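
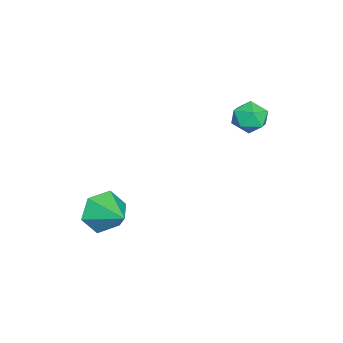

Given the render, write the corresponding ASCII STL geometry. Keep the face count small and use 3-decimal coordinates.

solid 
facet normal -0.650 0.445 0.616
outer loop
vertex -1.695 3.254 2.769
vertex -1.277 3.043 3.363
vertex -1.144 3.706 3.024
endloop
endfacet
facet normal -0.630 0.776 -0.015
outer loop
vertex -1.695 3.254 2.769
vertex -1.144 3.706 3.024
vertex -1.242 3.612 2.279
endloop
endfacet
facet normal -0.800 0.301 -0.520
outer loop
vertex -1.695 3.254 2.769
vertex -1.242 3.612 2.279
vertex -1.435 2.89 2.158
endloop
endfacet
facet normal -0.925 -0.324 -0.201
outer loop
vertex -1.695 3.254 2.769
vertex -1.435 2.89 2.158
vertex -1.457 2.538 2.828
endloop
endfacet
facet normal -0.832 -0.235 0.502
outer loop
vertex -1.695 3.254 2.769
vertex -1.457 2.538 2.828
vertex -1.277 3.043 3.363
endloop
endfacet
facet normal 0.040 0.991 -0.130
outer loop
vertex -1.242 3.612 2.279
vertex -1.144 3.706 3.024
vertex -0.543 3.622 2.572
endloop
endfacet
facet normal 0.007 0.454 0.891
outer loop
vertex -1.144 3.706 3.024
vertex -1.277 3.043 3.363
vertex -0.565 3.27 3.242
endloop
endfacet
facet normal -0.287 -0.647 0.707
outer loop
vertex -1.277 3.043 3.363
vertex -1.457 2.538 2.828
vertex -0.758 2.548 3.121
endloop
endfacet
facet normal -0.434 -0.792 -0.430
outer loop
vertex -1.457 2.538 2.828
vertex -1.435 2.89 2.158
vertex -0.856 2.454 2.376
endloop
endfacet
facet normal -0.231 0.221 -0.948
outer loop
vertex -1.435 2.89 2.158
vertex -1.242 3.612 2.279
vertex -0.723 3.117 2.037
endloop
endfacet
facet normal 0.925 0.324 0.201
outer loop
vertex -0.305 2.906 2.631
vertex -0.543 3.622 2.572
vertex -0.565 3.27 3.242
endloop
endfacet
facet normal 0.800 -0.301 0.520
outer loop
vertex -0.305 2.906 2.631
vertex -0.565 3.27 3.242
vertex -0.758 2.548 3.121
endloop
endfacet
facet normal 0.630 -0.776 0.015
outer loop
vertex -0.305 2.906 2.631
vertex -0.758 2.548 3.121
vertex -0.856 2.454 2.376
endloop
endfacet
facet normal 0.650 -0.445 -0.616
outer loop
vertex -0.305 2.906 2.631
vertex -0.856 2.454 2.376
vertex -0.723 3.117 2.037
endloop
endfacet
facet normal 0.832 0.235 -0.502
outer loop
vertex -0.305 2.906 2.631
vertex -0.723 3.117 2.037
vertex -0.543 3.622 2.572
endloop
endfacet
facet normal 0.434 0.792 0.430
outer loop
vertex -0.565 3.27 3.242
vertex -0.543 3.622 2.572
vertex -1.144 3.706 3.024
endloop
endfacet
facet normal 0.231 -0.221 0.948
outer loop
vertex -0.758 2.548 3.121
vertex -0.565 3.27 3.242
vertex -1.277 3.043 3.363
endloop
endfacet
facet normal -0.040 -0.991 0.130
outer loop
vertex -0.856 2.454 2.376
vertex -0.758 2.548 3.121
vertex -1.457 2.538 2.828
endloop
endfacet
facet normal -0.007 -0.454 -0.891
outer loop
vertex -0.723 3.117 2.037
vertex -0.856 2.454 2.376
vertex -1.435 2.89 2.158
endloop
endfacet
facet normal 0.287 0.647 -0.707
outer loop
vertex -0.543 3.622 2.572
vertex -0.723 3.117 2.037
vertex -1.242 3.612 2.279
endloop
endfacet
facet normal -0.617 -0.714 -0.329
outer loop
vertex 2.073 -1.706 -2.195
vertex 1.542 -1.607 -1.414
vertex 1.352 -1.087 -2.186
endloop
endfacet
facet normal 0.489 0.580 -0.652
outer loop
vertex 2.073 -1.706 -2.195
vertex 1.352 -1.087 -2.186
vertex 2.418 -0.593 -0.946
endloop
endfacet
facet normal -0.618 -0.714 -0.329
outer loop
vertex 1.352 -1.087 -2.186
vertex 1.542 -1.607 -1.414
vertex 0.821 -0.988 -1.404
endloop
endfacet
facet normal -0.169 0.957 -0.236
outer loop
vertex 1.352 -1.087 -2.186
vertex 0.821 -0.988 -1.404
vertex 2.418 -0.593 -0.946
endloop
endfacet
facet normal -0.618 -0.714 -0.330
outer loop
vertex 0.821 -0.988 -1.404
vertex 1.542 -1.607 -1.414
vertex 1.01 -1.508 -0.632
endloop
endfacet
facet normal -0.349 0.736 0.581
outer loop
vertex 0.821 -0.988 -1.404
vertex 1.01 -1.508 -0.632
vertex 2.418 -0.593 -0.946
endloop
endfacet
facet normal -0.618 -0.714 -0.330
outer loop
vertex 1.01 -1.508 -0.632
vertex 1.542 -1.607 -1.414
vertex 1.731 -2.127 -0.642
endloop
endfacet
facet normal 0.131 0.136 0.982
outer loop
vertex 1.01 -1.508 -0.632
vertex 1.731 -2.127 -0.642
vertex 2.418 -0.593 -0.946
endloop
endfacet
facet normal -0.618 -0.714 -0.330
outer loop
vertex 1.731 -2.127 -0.642
vertex 1.542 -1.607 -1.414
vertex 2.262 -2.226 -1.423
endloop
endfacet
facet normal 0.788 -0.241 0.566
outer loop
vertex 1.731 -2.127 -0.642
vertex 2.262 -2.226 -1.423
vertex 2.418 -0.593 -0.946
endloop
endfacet
facet normal -0.618 -0.714 -0.330
outer loop
vertex 2.262 -2.226 -1.423
vertex 1.542 -1.607 -1.414
vertex 2.073 -1.706 -2.195
endloop
endfacet
facet normal 0.968 -0.019 -0.250
outer loop
vertex 2.262 -2.226 -1.423
vertex 2.073 -1.706 -2.195
vertex 2.418 -0.593 -0.946
endloop
endfacet

endsolid


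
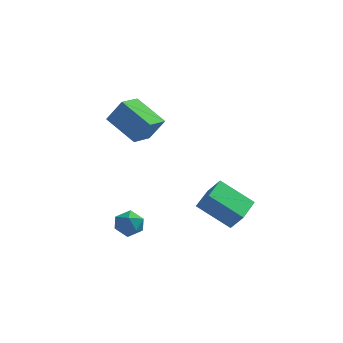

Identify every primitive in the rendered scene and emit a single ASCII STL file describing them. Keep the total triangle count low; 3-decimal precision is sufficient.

solid 
facet normal -0.806 0.124 0.578
outer loop
vertex 1.006 -0.564 0.398
vertex 1.347 0.802 0.581
vertex 0.433 -0.306 -0.456
endloop
endfacet
facet normal -0.240 -0.962 -0.129
outer loop
vertex 1.973 -0.542 -1.561
vertex 1.006 -0.564 0.398
vertex 0.433 -0.306 -0.456
endloop
endfacet
facet normal -0.806 0.124 0.578
outer loop
vertex 0.433 -0.306 -0.456
vertex 1.347 0.802 0.581
vertex 0.774 1.06 -0.273
endloop
endfacet
facet normal -0.541 0.243 -0.805
outer loop
vertex 0.774 1.06 -0.273
vertex 1.973 -0.542 -1.561
vertex 0.433 -0.306 -0.456
endloop
endfacet
facet normal 0.541 -0.243 0.805
outer loop
vertex 1.006 -0.564 0.398
vertex 2.887 0.566 -0.524
vertex 1.347 0.802 0.581
endloop
endfacet
facet normal -0.240 -0.962 -0.129
outer loop
vertex 2.546 -0.8 -0.707
vertex 1.006 -0.564 0.398
vertex 1.973 -0.542 -1.561
endloop
endfacet
facet normal 0.541 -0.243 0.805
outer loop
vertex 2.546 -0.8 -0.707
vertex 2.887 0.566 -0.524
vertex 1.006 -0.564 0.398
endloop
endfacet
facet normal 0.240 0.962 0.129
outer loop
vertex 1.347 0.802 0.581
vertex 2.887 0.566 -0.524
vertex 0.774 1.06 -0.273
endloop
endfacet
facet normal -0.541 0.243 -0.805
outer loop
vertex 2.314 0.824 -1.378
vertex 1.973 -0.542 -1.561
vertex 0.774 1.06 -0.273
endloop
endfacet
facet normal 0.240 0.962 0.129
outer loop
vertex 0.774 1.06 -0.273
vertex 2.887 0.566 -0.524
vertex 2.314 0.824 -1.378
endloop
endfacet
facet normal 0.806 -0.124 -0.578
outer loop
vertex 2.314 0.824 -1.378
vertex 2.546 -0.8 -0.707
vertex 1.973 -0.542 -1.561
endloop
endfacet
facet normal 0.806 -0.124 -0.578
outer loop
vertex 2.887 0.566 -0.524
vertex 2.546 -0.8 -0.707
vertex 2.314 0.824 -1.378
endloop
endfacet
facet normal -0.066 0.945 -0.321
outer loop
vertex -2.3 -1.376 -1.489
vertex -2.653 -1.187 -0.859
vertex -1.909 -1.147 -0.895
endloop
endfacet
facet normal 0.516 0.628 -0.582
outer loop
vertex -2.3 -1.376 -1.489
vertex -1.909 -1.147 -0.895
vertex -1.666 -1.724 -1.302
endloop
endfacet
facet normal 0.309 0.052 -0.950
outer loop
vertex -2.3 -1.376 -1.489
vertex -1.666 -1.724 -1.302
vertex -2.261 -2.121 -1.517
endloop
endfacet
facet normal -0.404 0.013 -0.915
outer loop
vertex -2.3 -1.376 -1.489
vertex -2.261 -2.121 -1.517
vertex -2.871 -1.789 -1.243
endloop
endfacet
facet normal -0.635 0.565 -0.526
outer loop
vertex -2.3 -1.376 -1.489
vertex -2.871 -1.789 -1.243
vertex -2.653 -1.187 -0.859
endloop
endfacet
facet normal 0.913 0.406 -0.031
outer loop
vertex -1.666 -1.724 -1.302
vertex -1.909 -1.147 -0.895
vertex -1.629 -1.751 -0.557
endloop
endfacet
facet normal -0.030 0.919 0.392
outer loop
vertex -1.909 -1.147 -0.895
vertex -2.653 -1.187 -0.859
vertex -2.239 -1.419 -0.283
endloop
endfacet
facet normal -0.950 0.307 0.058
outer loop
vertex -2.653 -1.187 -0.859
vertex -2.871 -1.789 -1.243
vertex -2.834 -1.816 -0.498
endloop
endfacet
facet normal -0.575 -0.586 -0.571
outer loop
vertex -2.871 -1.789 -1.243
vertex -2.261 -2.121 -1.517
vertex -2.591 -2.393 -0.905
endloop
endfacet
facet normal 0.577 -0.525 -0.626
outer loop
vertex -2.261 -2.121 -1.517
vertex -1.666 -1.724 -1.302
vertex -1.847 -2.353 -0.941
endloop
endfacet
facet normal 0.404 -0.013 0.915
outer loop
vertex -2.2 -2.164 -0.311
vertex -1.629 -1.751 -0.557
vertex -2.239 -1.419 -0.283
endloop
endfacet
facet normal -0.309 -0.052 0.950
outer loop
vertex -2.2 -2.164 -0.311
vertex -2.239 -1.419 -0.283
vertex -2.834 -1.816 -0.498
endloop
endfacet
facet normal -0.516 -0.628 0.582
outer loop
vertex -2.2 -2.164 -0.311
vertex -2.834 -1.816 -0.498
vertex -2.591 -2.393 -0.905
endloop
endfacet
facet normal 0.066 -0.945 0.321
outer loop
vertex -2.2 -2.164 -0.311
vertex -2.591 -2.393 -0.905
vertex -1.847 -2.353 -0.941
endloop
endfacet
facet normal 0.635 -0.565 0.526
outer loop
vertex -2.2 -2.164 -0.311
vertex -1.847 -2.353 -0.941
vertex -1.629 -1.751 -0.557
endloop
endfacet
facet normal 0.575 0.586 0.571
outer loop
vertex -2.239 -1.419 -0.283
vertex -1.629 -1.751 -0.557
vertex -1.909 -1.147 -0.895
endloop
endfacet
facet normal -0.577 0.525 0.626
outer loop
vertex -2.834 -1.816 -0.498
vertex -2.239 -1.419 -0.283
vertex -2.653 -1.187 -0.859
endloop
endfacet
facet normal -0.913 -0.406 0.031
outer loop
vertex -2.591 -2.393 -0.905
vertex -2.834 -1.816 -0.498
vertex -2.871 -1.789 -1.243
endloop
endfacet
facet normal 0.030 -0.919 -0.392
outer loop
vertex -1.847 -2.353 -0.941
vertex -2.591 -2.393 -0.905
vertex -2.261 -2.121 -1.517
endloop
endfacet
facet normal 0.950 -0.307 -0.058
outer loop
vertex -1.629 -1.751 -0.557
vertex -1.847 -2.353 -0.941
vertex -1.666 -1.724 -1.302
endloop
endfacet
facet normal -0.743 0.474 0.472
outer loop
vertex -3.472 3.823 3.592
vertex -2.954 4.941 3.285
vertex -4.198 3.84 2.431
endloop
endfacet
facet normal -0.408 -0.880 0.242
outer loop
vertex -2.786 2.939 1.535
vertex -3.472 3.823 3.592
vertex -4.198 3.84 2.431
endloop
endfacet
facet normal -0.743 0.474 0.471
outer loop
vertex -4.198 3.84 2.431
vertex -2.954 4.941 3.285
vertex -3.68 4.958 2.123
endloop
endfacet
facet normal -0.530 0.012 -0.848
outer loop
vertex -3.68 4.958 2.123
vertex -2.786 2.939 1.535
vertex -4.198 3.84 2.431
endloop
endfacet
facet normal 0.530 -0.013 0.848
outer loop
vertex -3.472 3.823 3.592
vertex -1.542 4.04 2.389
vertex -2.954 4.941 3.285
endloop
endfacet
facet normal -0.408 -0.880 0.242
outer loop
vertex -2.06 2.922 2.697
vertex -3.472 3.823 3.592
vertex -2.786 2.939 1.535
endloop
endfacet
facet normal 0.530 -0.012 0.848
outer loop
vertex -2.06 2.922 2.697
vertex -1.542 4.04 2.389
vertex -3.472 3.823 3.592
endloop
endfacet
facet normal 0.408 0.880 -0.242
outer loop
vertex -2.954 4.941 3.285
vertex -1.542 4.04 2.389
vertex -3.68 4.958 2.123
endloop
endfacet
facet normal -0.530 0.012 -0.848
outer loop
vertex -2.268 4.057 1.228
vertex -2.786 2.939 1.535
vertex -3.68 4.958 2.123
endloop
endfacet
facet normal 0.408 0.880 -0.242
outer loop
vertex -3.68 4.958 2.123
vertex -1.542 4.04 2.389
vertex -2.268 4.057 1.228
endloop
endfacet
facet normal 0.744 -0.474 -0.472
outer loop
vertex -2.268 4.057 1.228
vertex -2.06 2.922 2.697
vertex -2.786 2.939 1.535
endloop
endfacet
facet normal 0.743 -0.474 -0.472
outer loop
vertex -1.542 4.04 2.389
vertex -2.06 2.922 2.697
vertex -2.268 4.057 1.228
endloop
endfacet

endsolid


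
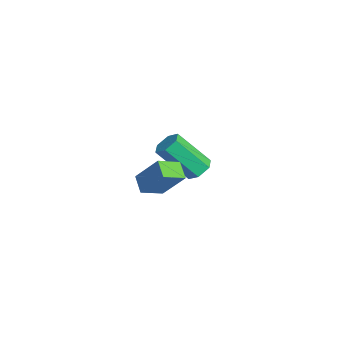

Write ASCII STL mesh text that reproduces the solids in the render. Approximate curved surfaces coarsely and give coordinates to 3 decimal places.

solid 
facet normal 0.233 0.623 -0.747
outer loop
vertex -0.692 -1.373 -2.471
vertex -1.301 -1.146 -2.472
vertex -0.85 -0.865 -2.097
endloop
endfacet
facet normal 0.941 0.047 0.334
outer loop
vertex -0.692 -1.373 -2.471
vertex -0.85 -0.865 -2.097
vertex -1.17 -2.642 -0.947
endloop
endfacet
facet normal 0.941 0.047 0.334
outer loop
vertex -1.17 -2.642 -0.947
vertex -0.85 -0.865 -2.097
vertex -1.328 -2.134 -0.573
endloop
endfacet
facet normal -0.234 -0.623 0.747
outer loop
vertex -1.17 -2.642 -0.947
vertex -1.328 -2.134 -0.573
vertex -1.779 -2.414 -0.948
endloop
endfacet
facet normal 0.234 0.622 -0.747
outer loop
vertex -0.85 -0.865 -2.097
vertex -1.301 -1.146 -2.472
vertex -1.459 -0.638 -2.099
endloop
endfacet
facet normal 0.259 0.701 0.665
outer loop
vertex -0.85 -0.865 -2.097
vertex -1.459 -0.638 -2.099
vertex -1.328 -2.134 -0.573
endloop
endfacet
facet normal 0.261 0.700 0.664
outer loop
vertex -1.328 -2.134 -0.573
vertex -1.459 -0.638 -2.099
vertex -1.937 -1.906 -0.574
endloop
endfacet
facet normal -0.234 -0.623 0.747
outer loop
vertex -1.328 -2.134 -0.573
vertex -1.937 -1.906 -0.574
vertex -1.779 -2.414 -0.948
endloop
endfacet
facet normal 0.234 0.622 -0.748
outer loop
vertex -1.459 -0.638 -2.099
vertex -1.301 -1.146 -2.472
vertex -1.91 -0.918 -2.473
endloop
endfacet
facet normal -0.680 0.654 0.331
outer loop
vertex -1.459 -0.638 -2.099
vertex -1.91 -0.918 -2.473
vertex -1.937 -1.906 -0.574
endloop
endfacet
facet normal -0.681 0.653 0.330
outer loop
vertex -1.937 -1.906 -0.574
vertex -1.91 -0.918 -2.473
vertex -2.388 -2.187 -0.949
endloop
endfacet
facet normal -0.233 -0.623 0.747
outer loop
vertex -1.937 -1.906 -0.574
vertex -2.388 -2.187 -0.949
vertex -1.779 -2.414 -0.948
endloop
endfacet
facet normal 0.234 0.623 -0.747
outer loop
vertex -1.91 -0.918 -2.473
vertex -1.301 -1.146 -2.472
vertex -1.752 -1.426 -2.847
endloop
endfacet
facet normal -0.941 -0.047 -0.334
outer loop
vertex -1.91 -0.918 -2.473
vertex -1.752 -1.426 -2.847
vertex -2.388 -2.187 -0.949
endloop
endfacet
facet normal -0.941 -0.047 -0.334
outer loop
vertex -2.388 -2.187 -0.949
vertex -1.752 -1.426 -2.847
vertex -2.23 -2.695 -1.323
endloop
endfacet
facet normal -0.233 -0.623 0.747
outer loop
vertex -2.388 -2.187 -0.949
vertex -2.23 -2.695 -1.323
vertex -1.779 -2.414 -0.948
endloop
endfacet
facet normal 0.234 0.623 -0.747
outer loop
vertex -1.752 -1.426 -2.847
vertex -1.301 -1.146 -2.472
vertex -1.143 -1.654 -2.846
endloop
endfacet
facet normal -0.261 -0.700 -0.665
outer loop
vertex -1.752 -1.426 -2.847
vertex -1.143 -1.654 -2.846
vertex -2.23 -2.695 -1.323
endloop
endfacet
facet normal -0.259 -0.701 -0.664
outer loop
vertex -2.23 -2.695 -1.323
vertex -1.143 -1.654 -2.846
vertex -1.621 -2.922 -1.321
endloop
endfacet
facet normal -0.234 -0.622 0.747
outer loop
vertex -2.23 -2.695 -1.323
vertex -1.621 -2.922 -1.321
vertex -1.779 -2.414 -0.948
endloop
endfacet
facet normal 0.233 0.623 -0.747
outer loop
vertex -1.143 -1.654 -2.846
vertex -1.301 -1.146 -2.472
vertex -0.692 -1.373 -2.471
endloop
endfacet
facet normal 0.681 -0.653 -0.330
outer loop
vertex -1.143 -1.654 -2.846
vertex -0.692 -1.373 -2.471
vertex -1.621 -2.922 -1.321
endloop
endfacet
facet normal 0.680 -0.654 -0.331
outer loop
vertex -1.621 -2.922 -1.321
vertex -0.692 -1.373 -2.471
vertex -1.17 -2.642 -0.947
endloop
endfacet
facet normal -0.234 -0.622 0.748
outer loop
vertex -1.621 -2.922 -1.321
vertex -1.17 -2.642 -0.947
vertex -1.779 -2.414 -0.948
endloop
endfacet
facet normal -0.439 -0.456 -0.774
outer loop
vertex 2.776 -4.826 0.481
vertex 2.518 -3.901 0.082
vertex 3.502 -4.806 0.058
endloop
endfacet
facet normal 0.248 -0.890 0.384
outer loop
vertex 4.182 -4.099 1.258
vertex 2.776 -4.826 0.481
vertex 3.502 -4.806 0.058
endloop
endfacet
facet normal -0.439 -0.457 -0.774
outer loop
vertex 3.502 -4.806 0.058
vertex 2.518 -3.901 0.082
vertex 3.243 -3.881 -0.341
endloop
endfacet
facet normal 0.864 0.024 -0.504
outer loop
vertex 3.243 -3.881 -0.341
vertex 4.182 -4.099 1.258
vertex 3.502 -4.806 0.058
endloop
endfacet
facet normal -0.864 -0.024 0.503
outer loop
vertex 2.776 -4.826 0.481
vertex 3.198 -3.194 1.282
vertex 2.518 -3.901 0.082
endloop
endfacet
facet normal 0.248 -0.890 0.383
outer loop
vertex 3.457 -4.119 1.681
vertex 2.776 -4.826 0.481
vertex 4.182 -4.099 1.258
endloop
endfacet
facet normal -0.863 -0.024 0.504
outer loop
vertex 3.457 -4.119 1.681
vertex 3.198 -3.194 1.282
vertex 2.776 -4.826 0.481
endloop
endfacet
facet normal -0.248 0.890 -0.383
outer loop
vertex 2.518 -3.901 0.082
vertex 3.198 -3.194 1.282
vertex 3.243 -3.881 -0.341
endloop
endfacet
facet normal 0.863 0.023 -0.504
outer loop
vertex 3.924 -3.174 0.859
vertex 4.182 -4.099 1.258
vertex 3.243 -3.881 -0.341
endloop
endfacet
facet normal -0.248 0.890 -0.383
outer loop
vertex 3.243 -3.881 -0.341
vertex 3.198 -3.194 1.282
vertex 3.924 -3.174 0.859
endloop
endfacet
facet normal 0.439 0.456 0.774
outer loop
vertex 3.924 -3.174 0.859
vertex 3.457 -4.119 1.681
vertex 4.182 -4.099 1.258
endloop
endfacet
facet normal 0.438 0.457 0.774
outer loop
vertex 3.198 -3.194 1.282
vertex 3.457 -4.119 1.681
vertex 3.924 -3.174 0.859
endloop
endfacet

endsolid


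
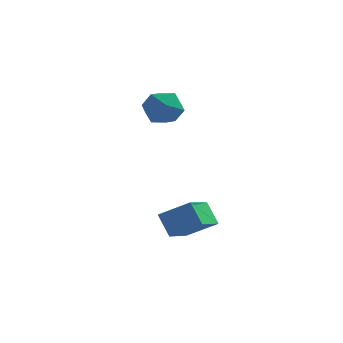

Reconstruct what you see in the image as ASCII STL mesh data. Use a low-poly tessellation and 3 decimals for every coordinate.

solid 
facet normal -0.755 0.252 0.605
outer loop
vertex -3.332 4.073 3.819
vertex -2.847 3.698 4.581
vertex -2.726 4.638 4.34
endloop
endfacet
facet normal -0.706 0.706 0.056
outer loop
vertex -3.332 4.073 3.819
vertex -2.726 4.638 4.34
vertex -2.738 4.703 3.364
endloop
endfacet
facet normal -0.769 0.329 -0.548
outer loop
vertex -3.332 4.073 3.819
vertex -2.738 4.703 3.364
vertex -2.866 3.804 3.003
endloop
endfacet
facet normal -0.857 -0.357 -0.372
outer loop
vertex -3.332 4.073 3.819
vertex -2.866 3.804 3.003
vertex -2.933 3.183 3.755
endloop
endfacet
facet normal -0.848 -0.405 0.341
outer loop
vertex -3.332 4.073 3.819
vertex -2.933 3.183 3.755
vertex -2.847 3.698 4.581
endloop
endfacet
facet normal -0.054 0.996 0.067
outer loop
vertex -2.738 4.703 3.364
vertex -2.726 4.638 4.34
vertex -1.887 4.717 3.845
endloop
endfacet
facet normal -0.134 0.262 0.956
outer loop
vertex -2.726 4.638 4.34
vertex -2.847 3.698 4.581
vertex -1.954 4.096 4.597
endloop
endfacet
facet normal -0.285 -0.800 0.528
outer loop
vertex -2.847 3.698 4.581
vertex -2.933 3.183 3.755
vertex -2.082 3.197 4.236
endloop
endfacet
facet normal -0.300 -0.722 -0.623
outer loop
vertex -2.933 3.183 3.755
vertex -2.866 3.804 3.003
vertex -2.094 3.262 3.26
endloop
endfacet
facet normal -0.156 0.387 -0.909
outer loop
vertex -2.866 3.804 3.003
vertex -2.738 4.703 3.364
vertex -1.973 4.202 3.019
endloop
endfacet
facet normal 0.857 0.357 0.372
outer loop
vertex -1.488 3.827 3.781
vertex -1.887 4.717 3.845
vertex -1.954 4.096 4.597
endloop
endfacet
facet normal 0.769 -0.329 0.548
outer loop
vertex -1.488 3.827 3.781
vertex -1.954 4.096 4.597
vertex -2.082 3.197 4.236
endloop
endfacet
facet normal 0.706 -0.706 -0.056
outer loop
vertex -1.488 3.827 3.781
vertex -2.082 3.197 4.236
vertex -2.094 3.262 3.26
endloop
endfacet
facet normal 0.755 -0.252 -0.605
outer loop
vertex -1.488 3.827 3.781
vertex -2.094 3.262 3.26
vertex -1.973 4.202 3.019
endloop
endfacet
facet normal 0.848 0.405 -0.341
outer loop
vertex -1.488 3.827 3.781
vertex -1.973 4.202 3.019
vertex -1.887 4.717 3.845
endloop
endfacet
facet normal 0.300 0.722 0.623
outer loop
vertex -1.954 4.096 4.597
vertex -1.887 4.717 3.845
vertex -2.726 4.638 4.34
endloop
endfacet
facet normal 0.156 -0.387 0.909
outer loop
vertex -2.082 3.197 4.236
vertex -1.954 4.096 4.597
vertex -2.847 3.698 4.581
endloop
endfacet
facet normal 0.054 -0.996 -0.067
outer loop
vertex -2.094 3.262 3.26
vertex -2.082 3.197 4.236
vertex -2.933 3.183 3.755
endloop
endfacet
facet normal 0.134 -0.262 -0.956
outer loop
vertex -1.973 4.202 3.019
vertex -2.094 3.262 3.26
vertex -2.866 3.804 3.003
endloop
endfacet
facet normal 0.285 0.800 -0.528
outer loop
vertex -1.887 4.717 3.845
vertex -1.973 4.202 3.019
vertex -2.738 4.703 3.364
endloop
endfacet
facet normal -0.854 -0.069 -0.515
outer loop
vertex -1.562 0.093 -0.47
vertex -1.306 1.682 -1.106
vertex -0.979 -0.363 -1.376
endloop
endfacet
facet normal -0.148 -0.918 0.367
outer loop
vertex 0.286 -0.262 -0.614
vertex -1.562 0.093 -0.47
vertex -0.979 -0.363 -1.376
endloop
endfacet
facet normal -0.854 -0.069 -0.515
outer loop
vertex -0.979 -0.363 -1.376
vertex -1.306 1.682 -1.106
vertex -0.723 1.225 -2.012
endloop
endfacet
facet normal 0.498 -0.390 -0.775
outer loop
vertex -0.723 1.225 -2.012
vertex 0.286 -0.262 -0.614
vertex -0.979 -0.363 -1.376
endloop
endfacet
facet normal -0.498 0.390 0.775
outer loop
vertex -1.562 0.093 -0.47
vertex -0.041 1.783 -0.344
vertex -1.306 1.682 -1.106
endloop
endfacet
facet normal -0.148 -0.918 0.368
outer loop
vertex -0.297 0.195 0.292
vertex -1.562 0.093 -0.47
vertex 0.286 -0.262 -0.614
endloop
endfacet
facet normal -0.498 0.390 0.774
outer loop
vertex -0.297 0.195 0.292
vertex -0.041 1.783 -0.344
vertex -1.562 0.093 -0.47
endloop
endfacet
facet normal 0.148 0.918 -0.368
outer loop
vertex -1.306 1.682 -1.106
vertex -0.041 1.783 -0.344
vertex -0.723 1.225 -2.012
endloop
endfacet
facet normal 0.498 -0.390 -0.774
outer loop
vertex 0.542 1.327 -1.25
vertex 0.286 -0.262 -0.614
vertex -0.723 1.225 -2.012
endloop
endfacet
facet normal 0.147 0.918 -0.367
outer loop
vertex -0.723 1.225 -2.012
vertex -0.041 1.783 -0.344
vertex 0.542 1.327 -1.25
endloop
endfacet
facet normal 0.854 0.069 0.515
outer loop
vertex 0.542 1.327 -1.25
vertex -0.297 0.195 0.292
vertex 0.286 -0.262 -0.614
endloop
endfacet
facet normal 0.854 0.069 0.515
outer loop
vertex -0.041 1.783 -0.344
vertex -0.297 0.195 0.292
vertex 0.542 1.327 -1.25
endloop
endfacet

endsolid


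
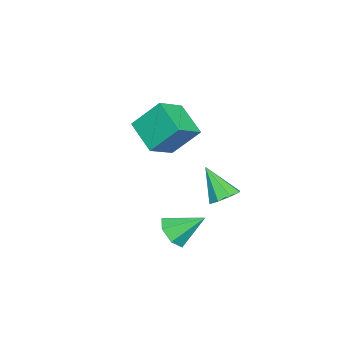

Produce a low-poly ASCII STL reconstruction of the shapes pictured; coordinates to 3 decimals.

solid 
facet normal 0.238 0.555 -0.797
outer loop
vertex -0.311 1.74 -1.345
vertex -0.803 1.321 -1.783
vertex -0.863 1.968 -1.351
endloop
endfacet
facet normal 0.191 0.486 0.853
outer loop
vertex -0.311 1.74 -1.345
vertex -0.863 1.968 -1.351
vertex -1.237 0.299 -0.317
endloop
endfacet
facet normal 0.235 0.555 -0.798
outer loop
vertex -0.863 1.968 -1.351
vertex -0.803 1.321 -1.783
vertex -1.38 1.816 -1.609
endloop
endfacet
facet normal -0.498 0.535 0.683
outer loop
vertex -0.863 1.968 -1.351
vertex -1.38 1.816 -1.609
vertex -1.237 0.299 -0.317
endloop
endfacet
facet normal 0.237 0.556 -0.796
outer loop
vertex -1.38 1.816 -1.609
vertex -0.803 1.321 -1.783
vertex -1.558 1.375 -1.97
endloop
endfacet
facet normal -0.947 0.151 0.282
outer loop
vertex -1.38 1.816 -1.609
vertex -1.558 1.375 -1.97
vertex -1.237 0.299 -0.317
endloop
endfacet
facet normal 0.237 0.556 -0.797
outer loop
vertex -1.558 1.375 -1.97
vertex -0.803 1.321 -1.783
vertex -1.294 0.903 -2.221
endloop
endfacet
facet normal -0.892 -0.439 -0.113
outer loop
vertex -1.558 1.375 -1.97
vertex -1.294 0.903 -2.221
vertex -1.237 0.299 -0.317
endloop
endfacet
facet normal 0.237 0.556 -0.797
outer loop
vertex -1.294 0.903 -2.221
vertex -0.803 1.321 -1.783
vertex -0.742 0.675 -2.216
endloop
endfacet
facet normal -0.365 -0.890 -0.272
outer loop
vertex -1.294 0.903 -2.221
vertex -0.742 0.675 -2.216
vertex -1.237 0.299 -0.317
endloop
endfacet
facet normal 0.237 0.556 -0.797
outer loop
vertex -0.742 0.675 -2.216
vertex -0.803 1.321 -1.783
vertex -0.225 0.826 -1.957
endloop
endfacet
facet normal 0.325 -0.940 -0.101
outer loop
vertex -0.742 0.675 -2.216
vertex -0.225 0.826 -1.957
vertex -1.237 0.299 -0.317
endloop
endfacet
facet normal 0.235 0.555 -0.798
outer loop
vertex -0.225 0.826 -1.957
vertex -0.803 1.321 -1.783
vertex -0.047 1.268 -1.597
endloop
endfacet
facet normal 0.775 -0.556 0.300
outer loop
vertex -0.225 0.826 -1.957
vertex -0.047 1.268 -1.597
vertex -1.237 0.299 -0.317
endloop
endfacet
facet normal 0.235 0.557 -0.797
outer loop
vertex -0.047 1.268 -1.597
vertex -0.803 1.321 -1.783
vertex -0.311 1.74 -1.345
endloop
endfacet
facet normal 0.720 0.032 0.694
outer loop
vertex -0.047 1.268 -1.597
vertex -0.311 1.74 -1.345
vertex -1.237 0.299 -0.317
endloop
endfacet
facet normal -0.815 0.354 -0.458
outer loop
vertex 0.066 -0.334 4.022
vertex 1.058 0.84 3.165
vertex 0.303 -1.501 2.699
endloop
endfacet
facet normal -0.564 -0.667 0.487
outer loop
vertex 1.542 -2.04 3.395
vertex 0.066 -0.334 4.022
vertex 0.303 -1.501 2.699
endloop
endfacet
facet normal -0.815 0.354 -0.458
outer loop
vertex 0.303 -1.501 2.699
vertex 1.058 0.84 3.165
vertex 1.295 -0.327 1.841
endloop
endfacet
facet normal 0.133 -0.655 -0.744
outer loop
vertex 1.295 -0.327 1.841
vertex 1.542 -2.04 3.395
vertex 0.303 -1.501 2.699
endloop
endfacet
facet normal -0.133 0.655 0.744
outer loop
vertex 0.066 -0.334 4.022
vertex 2.297 0.301 3.861
vertex 1.058 0.84 3.165
endloop
endfacet
facet normal -0.564 -0.667 0.487
outer loop
vertex 1.305 -0.873 4.719
vertex 0.066 -0.334 4.022
vertex 1.542 -2.04 3.395
endloop
endfacet
facet normal -0.133 0.656 0.743
outer loop
vertex 1.305 -0.873 4.719
vertex 2.297 0.301 3.861
vertex 0.066 -0.334 4.022
endloop
endfacet
facet normal 0.564 0.667 -0.487
outer loop
vertex 1.058 0.84 3.165
vertex 2.297 0.301 3.861
vertex 1.295 -0.327 1.841
endloop
endfacet
facet normal 0.133 -0.655 -0.744
outer loop
vertex 2.534 -0.866 2.538
vertex 1.542 -2.04 3.395
vertex 1.295 -0.327 1.841
endloop
endfacet
facet normal 0.564 0.667 -0.487
outer loop
vertex 1.295 -0.327 1.841
vertex 2.297 0.301 3.861
vertex 2.534 -0.866 2.538
endloop
endfacet
facet normal 0.815 -0.354 0.458
outer loop
vertex 2.534 -0.866 2.538
vertex 1.305 -0.873 4.719
vertex 1.542 -2.04 3.395
endloop
endfacet
facet normal 0.815 -0.354 0.458
outer loop
vertex 2.297 0.301 3.861
vertex 1.305 -0.873 4.719
vertex 2.534 -0.866 2.538
endloop
endfacet
facet normal 0.144 -0.783 -0.605
outer loop
vertex 4.884 0.866 -1.159
vertex 4.046 0.679 -1.116
vertex 4.455 1.187 -1.677
endloop
endfacet
facet normal 0.663 0.743 -0.088
outer loop
vertex 4.884 0.866 -1.159
vertex 4.455 1.187 -1.677
vertex 3.814 1.941 -0.144
endloop
endfacet
facet normal 0.144 -0.784 -0.604
outer loop
vertex 4.455 1.187 -1.677
vertex 4.046 0.679 -1.116
vertex 3.717 1.126 -1.774
endloop
endfacet
facet normal -0.015 0.895 -0.446
outer loop
vertex 4.455 1.187 -1.677
vertex 3.717 1.126 -1.774
vertex 3.814 1.941 -0.144
endloop
endfacet
facet normal 0.144 -0.784 -0.604
outer loop
vertex 3.717 1.126 -1.774
vertex 4.046 0.679 -1.116
vertex 3.227 0.728 -1.375
endloop
endfacet
facet normal -0.730 0.628 -0.270
outer loop
vertex 3.717 1.126 -1.774
vertex 3.227 0.728 -1.375
vertex 3.814 1.941 -0.144
endloop
endfacet
facet normal 0.144 -0.784 -0.604
outer loop
vertex 3.227 0.728 -1.375
vertex 4.046 0.679 -1.116
vertex 3.354 0.294 -0.782
endloop
endfacet
facet normal -0.941 0.144 0.307
outer loop
vertex 3.227 0.728 -1.375
vertex 3.354 0.294 -0.782
vertex 3.814 1.941 -0.144
endloop
endfacet
facet normal 0.145 -0.784 -0.604
outer loop
vertex 3.354 0.294 -0.782
vertex 4.046 0.679 -1.116
vertex 4.002 0.15 -0.44
endloop
endfacet
facet normal -0.491 -0.192 0.850
outer loop
vertex 3.354 0.294 -0.782
vertex 4.002 0.15 -0.44
vertex 3.814 1.941 -0.144
endloop
endfacet
facet normal 0.143 -0.784 -0.604
outer loop
vertex 4.002 0.15 -0.44
vertex 4.046 0.679 -1.116
vertex 4.683 0.404 -0.608
endloop
endfacet
facet normal 0.282 -0.128 0.951
outer loop
vertex 4.002 0.15 -0.44
vertex 4.683 0.404 -0.608
vertex 3.814 1.941 -0.144
endloop
endfacet
facet normal 0.144 -0.784 -0.604
outer loop
vertex 4.683 0.404 -0.608
vertex 4.046 0.679 -1.116
vertex 4.884 0.866 -1.159
endloop
endfacet
facet normal 0.796 0.289 0.533
outer loop
vertex 4.683 0.404 -0.608
vertex 4.884 0.866 -1.159
vertex 3.814 1.941 -0.144
endloop
endfacet

endsolid


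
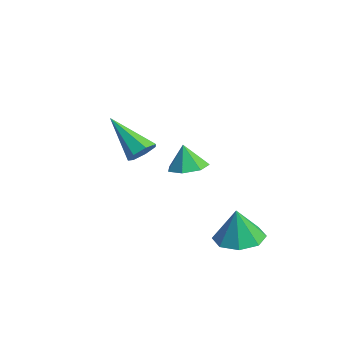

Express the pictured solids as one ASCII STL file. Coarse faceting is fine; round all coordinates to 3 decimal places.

solid 
facet normal 0.128 0.137 -0.982
outer loop
vertex -2.022 -0.81 0.316
vertex -2.733 -0.327 0.291
vertex -1.922 -0.079 0.431
endloop
endfacet
facet normal 0.756 -0.201 0.623
outer loop
vertex -2.022 -0.81 0.316
vertex -1.922 -0.079 0.431
vertex -2.887 -0.493 1.469
endloop
endfacet
facet normal 0.127 0.138 -0.982
outer loop
vertex -1.922 -0.079 0.431
vertex -2.733 -0.327 0.291
vertex -2.433 0.464 0.441
endloop
endfacet
facet normal 0.533 0.489 0.691
outer loop
vertex -1.922 -0.079 0.431
vertex -2.433 0.464 0.441
vertex -2.887 -0.493 1.469
endloop
endfacet
facet normal 0.128 0.138 -0.982
outer loop
vertex -2.433 0.464 0.441
vertex -2.733 -0.327 0.291
vertex -3.17 0.412 0.338
endloop
endfacet
facet normal -0.143 0.755 0.640
outer loop
vertex -2.433 0.464 0.441
vertex -3.17 0.412 0.338
vertex -2.887 -0.493 1.469
endloop
endfacet
facet normal 0.128 0.138 -0.982
outer loop
vertex -3.17 0.412 0.338
vertex -2.733 -0.327 0.291
vertex -3.578 -0.197 0.199
endloop
endfacet
facet normal -0.765 0.396 0.508
outer loop
vertex -3.17 0.412 0.338
vertex -3.578 -0.197 0.199
vertex -2.887 -0.493 1.469
endloop
endfacet
facet normal 0.128 0.139 -0.982
outer loop
vertex -3.578 -0.197 0.199
vertex -2.733 -0.327 0.291
vertex -3.35 -0.904 0.129
endloop
endfacet
facet normal -0.862 -0.317 0.395
outer loop
vertex -3.578 -0.197 0.199
vertex -3.35 -0.904 0.129
vertex -2.887 -0.493 1.469
endloop
endfacet
facet normal 0.128 0.138 -0.982
outer loop
vertex -3.35 -0.904 0.129
vertex -2.733 -0.327 0.291
vertex -2.658 -1.177 0.181
endloop
endfacet
facet normal -0.364 -0.848 0.386
outer loop
vertex -3.35 -0.904 0.129
vertex -2.658 -1.177 0.181
vertex -2.887 -0.493 1.469
endloop
endfacet
facet normal 0.129 0.138 -0.982
outer loop
vertex -2.658 -1.177 0.181
vertex -2.733 -0.327 0.291
vertex -2.022 -0.81 0.316
endloop
endfacet
facet normal 0.357 -0.797 0.487
outer loop
vertex -2.658 -1.177 0.181
vertex -2.022 -0.81 0.316
vertex -2.887 -0.493 1.469
endloop
endfacet
facet normal -0.117 0.132 -0.984
outer loop
vertex 2.693 -0.141 -1.704
vertex 1.739 0.212 -1.543
vertex 2.674 0.64 -1.597
endloop
endfacet
facet normal 0.908 -0.035 0.418
outer loop
vertex 2.693 -0.141 -1.704
vertex 2.674 0.64 -1.597
vertex 1.921 0.008 -0.017
endloop
endfacet
facet normal -0.117 0.132 -0.984
outer loop
vertex 2.674 0.64 -1.597
vertex 1.739 0.212 -1.543
vertex 2.107 1.17 -1.458
endloop
endfacet
facet normal 0.645 0.552 0.528
outer loop
vertex 2.674 0.64 -1.597
vertex 2.107 1.17 -1.458
vertex 1.921 0.008 -0.017
endloop
endfacet
facet normal -0.117 0.132 -0.984
outer loop
vertex 2.107 1.17 -1.458
vertex 1.739 0.212 -1.543
vertex 1.325 1.139 -1.369
endloop
endfacet
facet normal 0.041 0.775 0.630
outer loop
vertex 2.107 1.17 -1.458
vertex 1.325 1.139 -1.369
vertex 1.921 0.008 -0.017
endloop
endfacet
facet normal -0.117 0.132 -0.984
outer loop
vertex 1.325 1.139 -1.369
vertex 1.739 0.212 -1.543
vertex 0.785 0.565 -1.382
endloop
endfacet
facet normal -0.552 0.504 0.665
outer loop
vertex 1.325 1.139 -1.369
vertex 0.785 0.565 -1.382
vertex 1.921 0.008 -0.017
endloop
endfacet
facet normal -0.117 0.132 -0.984
outer loop
vertex 0.785 0.565 -1.382
vertex 1.739 0.212 -1.543
vertex 0.804 -0.216 -1.489
endloop
endfacet
facet normal -0.785 -0.103 0.611
outer loop
vertex 0.785 0.565 -1.382
vertex 0.804 -0.216 -1.489
vertex 1.921 0.008 -0.017
endloop
endfacet
facet normal -0.117 0.131 -0.984
outer loop
vertex 0.804 -0.216 -1.489
vertex 1.739 0.212 -1.543
vertex 1.371 -0.746 -1.627
endloop
endfacet
facet normal -0.523 -0.690 0.501
outer loop
vertex 0.804 -0.216 -1.489
vertex 1.371 -0.746 -1.627
vertex 1.921 0.008 -0.017
endloop
endfacet
facet normal -0.117 0.131 -0.984
outer loop
vertex 1.371 -0.746 -1.627
vertex 1.739 0.212 -1.543
vertex 2.153 -0.715 -1.716
endloop
endfacet
facet normal 0.082 -0.913 0.400
outer loop
vertex 1.371 -0.746 -1.627
vertex 2.153 -0.715 -1.716
vertex 1.921 0.008 -0.017
endloop
endfacet
facet normal -0.118 0.131 -0.984
outer loop
vertex 2.153 -0.715 -1.716
vertex 1.739 0.212 -1.543
vertex 2.693 -0.141 -1.704
endloop
endfacet
facet normal 0.674 -0.642 0.365
outer loop
vertex 2.153 -0.715 -1.716
vertex 2.693 -0.141 -1.704
vertex 1.921 0.008 -0.017
endloop
endfacet
facet normal 0.629 0.413 -0.659
outer loop
vertex 1.929 -3.48 3.739
vertex 1.455 -3.467 3.295
vertex 1.614 -3.012 3.732
endloop
endfacet
facet normal 0.348 0.248 0.904
outer loop
vertex 1.929 -3.48 3.739
vertex 1.614 -3.012 3.732
vertex 0.165 -4.313 4.645
endloop
endfacet
facet normal 0.629 0.413 -0.659
outer loop
vertex 1.614 -3.012 3.732
vertex 1.455 -3.467 3.295
vertex 1.179 -2.887 3.395
endloop
endfacet
facet normal -0.270 0.736 0.621
outer loop
vertex 1.614 -3.012 3.732
vertex 1.179 -2.887 3.395
vertex 0.165 -4.313 4.645
endloop
endfacet
facet normal 0.629 0.413 -0.658
outer loop
vertex 1.179 -2.887 3.395
vertex 1.455 -3.467 3.295
vertex 0.952 -3.198 2.983
endloop
endfacet
facet normal -0.812 0.584 0.007
outer loop
vertex 1.179 -2.887 3.395
vertex 0.952 -3.198 2.983
vertex 0.165 -4.313 4.645
endloop
endfacet
facet normal 0.629 0.412 -0.659
outer loop
vertex 0.952 -3.198 2.983
vertex 1.455 -3.467 3.295
vertex 1.103 -3.711 2.806
endloop
endfacet
facet normal -0.874 -0.093 -0.476
outer loop
vertex 0.952 -3.198 2.983
vertex 1.103 -3.711 2.806
vertex 0.165 -4.313 4.645
endloop
endfacet
facet normal 0.629 0.413 -0.659
outer loop
vertex 1.103 -3.711 2.806
vertex 1.455 -3.467 3.295
vertex 1.52 -4.041 2.997
endloop
endfacet
facet normal -0.408 -0.785 -0.465
outer loop
vertex 1.103 -3.711 2.806
vertex 1.52 -4.041 2.997
vertex 0.165 -4.313 4.645
endloop
endfacet
facet normal 0.629 0.413 -0.659
outer loop
vertex 1.52 -4.041 2.997
vertex 1.455 -3.467 3.295
vertex 1.887 -3.938 3.412
endloop
endfacet
facet normal 0.235 -0.971 0.033
outer loop
vertex 1.52 -4.041 2.997
vertex 1.887 -3.938 3.412
vertex 0.165 -4.313 4.645
endloop
endfacet
facet normal 0.629 0.413 -0.659
outer loop
vertex 1.887 -3.938 3.412
vertex 1.455 -3.467 3.295
vertex 1.929 -3.48 3.739
endloop
endfacet
facet normal 0.571 -0.511 0.642
outer loop
vertex 1.887 -3.938 3.412
vertex 1.929 -3.48 3.739
vertex 0.165 -4.313 4.645
endloop
endfacet

endsolid


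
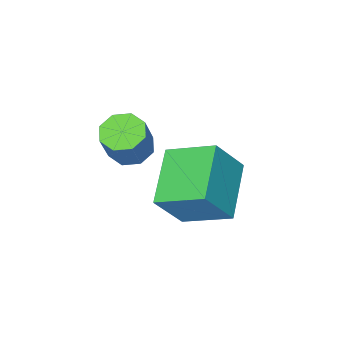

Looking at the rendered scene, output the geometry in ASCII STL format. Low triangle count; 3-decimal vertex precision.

solid 
facet normal -0.574 0.088 -0.814
outer loop
vertex 2.188 1.62 0.615
vertex 1.349 2.98 1.354
vertex 3.546 2.903 -0.204
endloop
endfacet
facet normal 0.476 -0.772 -0.420
outer loop
vertex 4.471 2.76 1.106
vertex 2.188 1.62 0.615
vertex 3.546 2.903 -0.204
endloop
endfacet
facet normal -0.574 0.089 -0.814
outer loop
vertex 3.546 2.903 -0.204
vertex 1.349 2.98 1.354
vertex 2.708 4.262 0.535
endloop
endfacet
facet normal 0.666 0.629 -0.401
outer loop
vertex 2.708 4.262 0.535
vertex 4.471 2.76 1.106
vertex 3.546 2.903 -0.204
endloop
endfacet
facet normal -0.666 -0.629 0.401
outer loop
vertex 2.188 1.62 0.615
vertex 2.274 2.837 2.664
vertex 1.349 2.98 1.354
endloop
endfacet
facet normal 0.476 -0.773 -0.420
outer loop
vertex 3.112 1.478 1.925
vertex 2.188 1.62 0.615
vertex 4.471 2.76 1.106
endloop
endfacet
facet normal -0.666 -0.629 0.401
outer loop
vertex 3.112 1.478 1.925
vertex 2.274 2.837 2.664
vertex 2.188 1.62 0.615
endloop
endfacet
facet normal -0.476 0.773 0.420
outer loop
vertex 1.349 2.98 1.354
vertex 2.274 2.837 2.664
vertex 2.708 4.262 0.535
endloop
endfacet
facet normal 0.666 0.629 -0.401
outer loop
vertex 3.632 4.12 1.845
vertex 4.471 2.76 1.106
vertex 2.708 4.262 0.535
endloop
endfacet
facet normal -0.477 0.772 0.420
outer loop
vertex 2.708 4.262 0.535
vertex 2.274 2.837 2.664
vertex 3.632 4.12 1.845
endloop
endfacet
facet normal 0.574 -0.088 0.814
outer loop
vertex 3.632 4.12 1.845
vertex 3.112 1.478 1.925
vertex 4.471 2.76 1.106
endloop
endfacet
facet normal 0.574 -0.088 0.814
outer loop
vertex 2.274 2.837 2.664
vertex 3.112 1.478 1.925
vertex 3.632 4.12 1.845
endloop
endfacet
facet normal -0.384 -0.248 -0.889
outer loop
vertex 3.732 -0.648 1.139
vertex 3.338 -0.01 1.131
vertex 4.019 -0.215 0.894
endloop
endfacet
facet normal 0.777 -0.608 -0.165
outer loop
vertex 3.732 -0.648 1.139
vertex 4.019 -0.215 0.894
vertex 4.257 -0.308 2.358
endloop
endfacet
facet normal 0.777 -0.608 -0.165
outer loop
vertex 4.257 -0.308 2.358
vertex 4.019 -0.215 0.894
vertex 4.544 0.125 2.113
endloop
endfacet
facet normal 0.383 0.250 0.889
outer loop
vertex 4.257 -0.308 2.358
vertex 4.544 0.125 2.113
vertex 3.862 0.33 2.349
endloop
endfacet
facet normal -0.384 -0.248 -0.889
outer loop
vertex 4.019 -0.215 0.894
vertex 3.338 -0.01 1.131
vertex 3.907 0.338 0.788
endloop
endfacet
facet normal 0.903 0.103 -0.418
outer loop
vertex 4.019 -0.215 0.894
vertex 3.907 0.338 0.788
vertex 4.544 0.125 2.113
endloop
endfacet
facet normal 0.903 0.103 -0.418
outer loop
vertex 4.544 0.125 2.113
vertex 3.907 0.338 0.788
vertex 4.432 0.678 2.007
endloop
endfacet
facet normal 0.383 0.248 0.890
outer loop
vertex 4.544 0.125 2.113
vertex 4.432 0.678 2.007
vertex 3.862 0.33 2.349
endloop
endfacet
facet normal -0.384 -0.249 -0.889
outer loop
vertex 3.907 0.338 0.788
vertex 3.338 -0.01 1.131
vertex 3.461 0.687 0.883
endloop
endfacet
facet normal 0.500 0.754 -0.426
outer loop
vertex 3.907 0.338 0.788
vertex 3.461 0.687 0.883
vertex 4.432 0.678 2.007
endloop
endfacet
facet normal 0.500 0.754 -0.426
outer loop
vertex 4.432 0.678 2.007
vertex 3.461 0.687 0.883
vertex 3.986 1.027 2.102
endloop
endfacet
facet normal 0.383 0.247 0.890
outer loop
vertex 4.432 0.678 2.007
vertex 3.986 1.027 2.102
vertex 3.862 0.33 2.349
endloop
endfacet
facet normal -0.382 -0.249 -0.890
outer loop
vertex 3.461 0.687 0.883
vertex 3.338 -0.01 1.131
vertex 2.943 0.628 1.122
endloop
endfacet
facet normal -0.195 0.963 -0.185
outer loop
vertex 3.461 0.687 0.883
vertex 2.943 0.628 1.122
vertex 3.986 1.027 2.102
endloop
endfacet
facet normal -0.195 0.963 -0.185
outer loop
vertex 3.986 1.027 2.102
vertex 2.943 0.628 1.122
vertex 3.468 0.968 2.341
endloop
endfacet
facet normal 0.383 0.247 0.890
outer loop
vertex 3.986 1.027 2.102
vertex 3.468 0.968 2.341
vertex 3.862 0.33 2.349
endloop
endfacet
facet normal -0.383 -0.250 -0.889
outer loop
vertex 2.943 0.628 1.122
vertex 3.338 -0.01 1.131
vertex 2.656 0.195 1.367
endloop
endfacet
facet normal -0.777 0.608 0.165
outer loop
vertex 2.943 0.628 1.122
vertex 2.656 0.195 1.367
vertex 3.468 0.968 2.341
endloop
endfacet
facet normal -0.777 0.608 0.165
outer loop
vertex 3.468 0.968 2.341
vertex 2.656 0.195 1.367
vertex 3.181 0.535 2.586
endloop
endfacet
facet normal 0.384 0.248 0.889
outer loop
vertex 3.468 0.968 2.341
vertex 3.181 0.535 2.586
vertex 3.862 0.33 2.349
endloop
endfacet
facet normal -0.383 -0.248 -0.890
outer loop
vertex 2.656 0.195 1.367
vertex 3.338 -0.01 1.131
vertex 2.768 -0.358 1.473
endloop
endfacet
facet normal -0.903 -0.103 0.418
outer loop
vertex 2.656 0.195 1.367
vertex 2.768 -0.358 1.473
vertex 3.181 0.535 2.586
endloop
endfacet
facet normal -0.903 -0.103 0.418
outer loop
vertex 3.181 0.535 2.586
vertex 2.768 -0.358 1.473
vertex 3.293 -0.018 2.692
endloop
endfacet
facet normal 0.384 0.248 0.889
outer loop
vertex 3.181 0.535 2.586
vertex 3.293 -0.018 2.692
vertex 3.862 0.33 2.349
endloop
endfacet
facet normal -0.383 -0.247 -0.890
outer loop
vertex 2.768 -0.358 1.473
vertex 3.338 -0.01 1.131
vertex 3.214 -0.707 1.378
endloop
endfacet
facet normal -0.500 -0.754 0.426
outer loop
vertex 2.768 -0.358 1.473
vertex 3.214 -0.707 1.378
vertex 3.293 -0.018 2.692
endloop
endfacet
facet normal -0.500 -0.754 0.426
outer loop
vertex 3.293 -0.018 2.692
vertex 3.214 -0.707 1.378
vertex 3.739 -0.367 2.597
endloop
endfacet
facet normal 0.384 0.249 0.889
outer loop
vertex 3.293 -0.018 2.692
vertex 3.739 -0.367 2.597
vertex 3.862 0.33 2.349
endloop
endfacet
facet normal -0.383 -0.247 -0.890
outer loop
vertex 3.214 -0.707 1.378
vertex 3.338 -0.01 1.131
vertex 3.732 -0.648 1.139
endloop
endfacet
facet normal 0.195 -0.963 0.185
outer loop
vertex 3.214 -0.707 1.378
vertex 3.732 -0.648 1.139
vertex 3.739 -0.367 2.597
endloop
endfacet
facet normal 0.195 -0.963 0.185
outer loop
vertex 3.739 -0.367 2.597
vertex 3.732 -0.648 1.139
vertex 4.257 -0.308 2.358
endloop
endfacet
facet normal 0.382 0.249 0.890
outer loop
vertex 3.739 -0.367 2.597
vertex 4.257 -0.308 2.358
vertex 3.862 0.33 2.349
endloop
endfacet

endsolid


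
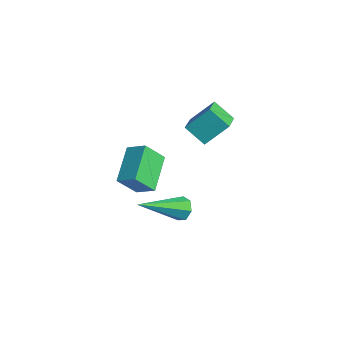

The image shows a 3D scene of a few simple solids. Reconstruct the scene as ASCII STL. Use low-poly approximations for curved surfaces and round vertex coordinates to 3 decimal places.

solid 
facet normal -0.763 0.546 -0.347
outer loop
vertex 2.876 1.491 1.684
vertex 3.124 2.393 2.558
vertex 3.536 1.976 0.995
endloop
endfacet
facet normal -0.194 -0.705 -0.682
outer loop
vertex 4.696 1.147 1.522
vertex 2.876 1.491 1.684
vertex 3.536 1.976 0.995
endloop
endfacet
facet normal -0.763 0.546 -0.347
outer loop
vertex 3.536 1.976 0.995
vertex 3.124 2.393 2.558
vertex 3.784 2.878 1.869
endloop
endfacet
facet normal 0.617 0.454 -0.643
outer loop
vertex 3.784 2.878 1.869
vertex 4.696 1.147 1.522
vertex 3.536 1.976 0.995
endloop
endfacet
facet normal -0.617 -0.454 0.643
outer loop
vertex 2.876 1.491 1.684
vertex 4.284 1.564 3.085
vertex 3.124 2.393 2.558
endloop
endfacet
facet normal -0.194 -0.705 -0.682
outer loop
vertex 4.036 0.662 2.211
vertex 2.876 1.491 1.684
vertex 4.696 1.147 1.522
endloop
endfacet
facet normal -0.617 -0.454 0.643
outer loop
vertex 4.036 0.662 2.211
vertex 4.284 1.564 3.085
vertex 2.876 1.491 1.684
endloop
endfacet
facet normal 0.194 0.705 0.682
outer loop
vertex 3.124 2.393 2.558
vertex 4.284 1.564 3.085
vertex 3.784 2.878 1.869
endloop
endfacet
facet normal 0.617 0.454 -0.643
outer loop
vertex 4.944 2.049 2.396
vertex 4.696 1.147 1.522
vertex 3.784 2.878 1.869
endloop
endfacet
facet normal 0.194 0.705 0.682
outer loop
vertex 3.784 2.878 1.869
vertex 4.284 1.564 3.085
vertex 4.944 2.049 2.396
endloop
endfacet
facet normal 0.763 -0.546 0.347
outer loop
vertex 4.944 2.049 2.396
vertex 4.036 0.662 2.211
vertex 4.696 1.147 1.522
endloop
endfacet
facet normal 0.763 -0.546 0.347
outer loop
vertex 4.284 1.564 3.085
vertex 4.036 0.662 2.211
vertex 4.944 2.049 2.396
endloop
endfacet
facet normal -0.016 0.897 -0.441
outer loop
vertex 3.863 0.997 -2.208
vertex 3.703 0.749 -2.707
vertex 3.367 0.953 -2.28
endloop
endfacet
facet normal -0.159 0.210 0.965
outer loop
vertex 3.863 0.997 -2.208
vertex 3.367 0.953 -2.28
vertex 3.737 -1.189 -1.753
endloop
endfacet
facet normal -0.016 0.897 -0.441
outer loop
vertex 3.367 0.953 -2.28
vertex 3.703 0.749 -2.707
vertex 3.124 0.755 -2.674
endloop
endfacet
facet normal -0.847 -0.016 0.531
outer loop
vertex 3.367 0.953 -2.28
vertex 3.124 0.755 -2.674
vertex 3.737 -1.189 -1.753
endloop
endfacet
facet normal -0.016 0.897 -0.443
outer loop
vertex 3.124 0.755 -2.674
vertex 3.703 0.749 -2.707
vertex 3.317 0.552 -3.092
endloop
endfacet
facet normal -0.894 -0.388 -0.224
outer loop
vertex 3.124 0.755 -2.674
vertex 3.317 0.552 -3.092
vertex 3.737 -1.189 -1.753
endloop
endfacet
facet normal -0.018 0.897 -0.441
outer loop
vertex 3.317 0.552 -3.092
vertex 3.703 0.749 -2.707
vertex 3.8 0.498 -3.221
endloop
endfacet
facet normal -0.266 -0.627 -0.732
outer loop
vertex 3.317 0.552 -3.092
vertex 3.8 0.498 -3.221
vertex 3.737 -1.189 -1.753
endloop
endfacet
facet normal -0.015 0.897 -0.441
outer loop
vertex 3.8 0.498 -3.221
vertex 3.703 0.749 -2.707
vertex 4.211 0.632 -2.962
endloop
endfacet
facet normal 0.566 -0.553 -0.611
outer loop
vertex 3.8 0.498 -3.221
vertex 4.211 0.632 -2.962
vertex 3.737 -1.189 -1.753
endloop
endfacet
facet normal -0.016 0.897 -0.442
outer loop
vertex 4.211 0.632 -2.962
vertex 3.703 0.749 -2.707
vertex 4.239 0.855 -2.511
endloop
endfacet
facet normal 0.974 -0.221 0.049
outer loop
vertex 4.211 0.632 -2.962
vertex 4.239 0.855 -2.511
vertex 3.737 -1.189 -1.753
endloop
endfacet
facet normal -0.016 0.897 -0.441
outer loop
vertex 4.239 0.855 -2.511
vertex 3.703 0.749 -2.707
vertex 3.863 0.997 -2.208
endloop
endfacet
facet normal 0.650 0.119 0.751
outer loop
vertex 4.239 0.855 -2.511
vertex 3.863 0.997 -2.208
vertex 3.737 -1.189 -1.753
endloop
endfacet
facet normal -0.660 0.572 0.488
outer loop
vertex 3.386 -0.655 1.209
vertex 3.408 0.145 0.301
vertex 2.71 -1.092 0.807
endloop
endfacet
facet normal -0.019 -0.661 0.750
outer loop
vertex 3.832 -2.065 -0.021
vertex 3.386 -0.655 1.209
vertex 2.71 -1.092 0.807
endloop
endfacet
facet normal -0.660 0.572 0.487
outer loop
vertex 2.71 -1.092 0.807
vertex 3.408 0.145 0.301
vertex 2.732 -0.293 -0.101
endloop
endfacet
facet normal -0.751 -0.486 -0.446
outer loop
vertex 2.732 -0.293 -0.101
vertex 3.832 -2.065 -0.021
vertex 2.71 -1.092 0.807
endloop
endfacet
facet normal 0.751 0.486 0.447
outer loop
vertex 3.386 -0.655 1.209
vertex 4.53 -0.828 -0.527
vertex 3.408 0.145 0.301
endloop
endfacet
facet normal -0.018 -0.661 0.751
outer loop
vertex 4.508 -1.627 0.381
vertex 3.386 -0.655 1.209
vertex 3.832 -2.065 -0.021
endloop
endfacet
facet normal 0.751 0.487 0.446
outer loop
vertex 4.508 -1.627 0.381
vertex 4.53 -0.828 -0.527
vertex 3.386 -0.655 1.209
endloop
endfacet
facet normal 0.019 0.660 -0.751
outer loop
vertex 3.408 0.145 0.301
vertex 4.53 -0.828 -0.527
vertex 2.732 -0.293 -0.101
endloop
endfacet
facet normal -0.751 -0.486 -0.447
outer loop
vertex 3.854 -1.265 -0.929
vertex 3.832 -2.065 -0.021
vertex 2.732 -0.293 -0.101
endloop
endfacet
facet normal 0.019 0.661 -0.750
outer loop
vertex 2.732 -0.293 -0.101
vertex 4.53 -0.828 -0.527
vertex 3.854 -1.265 -0.929
endloop
endfacet
facet normal 0.660 -0.571 -0.487
outer loop
vertex 3.854 -1.265 -0.929
vertex 4.508 -1.627 0.381
vertex 3.832 -2.065 -0.021
endloop
endfacet
facet normal 0.660 -0.572 -0.487
outer loop
vertex 4.53 -0.828 -0.527
vertex 4.508 -1.627 0.381
vertex 3.854 -1.265 -0.929
endloop
endfacet

endsolid


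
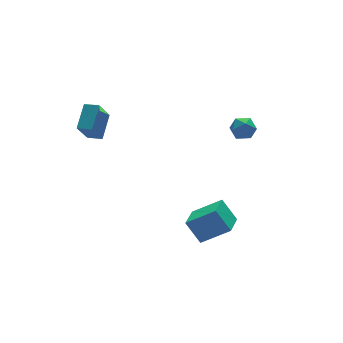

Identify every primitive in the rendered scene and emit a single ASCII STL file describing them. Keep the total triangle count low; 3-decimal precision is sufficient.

solid 
facet normal -0.249 0.934 0.257
outer loop
vertex 3.143 0.159 1.459
vertex 3.44 0.019 2.256
vertex 3.968 0.327 1.648
endloop
endfacet
facet normal -0.083 0.897 -0.435
outer loop
vertex 3.143 0.159 1.459
vertex 3.968 0.327 1.648
vertex 3.766 -0.054 0.901
endloop
endfacet
facet normal -0.521 0.421 -0.742
outer loop
vertex 3.143 0.159 1.459
vertex 3.766 -0.054 0.901
vertex 3.114 -0.599 1.049
endloop
endfacet
facet normal -0.957 0.166 -0.239
outer loop
vertex 3.143 0.159 1.459
vertex 3.114 -0.599 1.049
vertex 2.913 -0.554 1.886
endloop
endfacet
facet normal -0.790 0.482 0.379
outer loop
vertex 3.143 0.159 1.459
vertex 2.913 -0.554 1.886
vertex 3.44 0.019 2.256
endloop
endfacet
facet normal 0.584 0.648 -0.489
outer loop
vertex 3.766 -0.054 0.901
vertex 3.968 0.327 1.648
vertex 4.447 -0.326 1.354
endloop
endfacet
facet normal 0.315 0.708 0.632
outer loop
vertex 3.968 0.327 1.648
vertex 3.44 0.019 2.256
vertex 4.246 -0.281 2.191
endloop
endfacet
facet normal -0.559 -0.021 0.829
outer loop
vertex 3.44 0.019 2.256
vertex 2.913 -0.554 1.886
vertex 3.594 -0.826 2.339
endloop
endfacet
facet normal -0.830 -0.532 -0.171
outer loop
vertex 2.913 -0.554 1.886
vertex 3.114 -0.599 1.049
vertex 3.392 -1.207 1.592
endloop
endfacet
facet normal -0.124 -0.119 -0.985
outer loop
vertex 3.114 -0.599 1.049
vertex 3.766 -0.054 0.901
vertex 3.92 -0.899 0.984
endloop
endfacet
facet normal 0.957 -0.166 0.239
outer loop
vertex 4.217 -1.039 1.781
vertex 4.447 -0.326 1.354
vertex 4.246 -0.281 2.191
endloop
endfacet
facet normal 0.521 -0.421 0.742
outer loop
vertex 4.217 -1.039 1.781
vertex 4.246 -0.281 2.191
vertex 3.594 -0.826 2.339
endloop
endfacet
facet normal 0.083 -0.897 0.435
outer loop
vertex 4.217 -1.039 1.781
vertex 3.594 -0.826 2.339
vertex 3.392 -1.207 1.592
endloop
endfacet
facet normal 0.249 -0.934 -0.257
outer loop
vertex 4.217 -1.039 1.781
vertex 3.392 -1.207 1.592
vertex 3.92 -0.899 0.984
endloop
endfacet
facet normal 0.790 -0.482 -0.379
outer loop
vertex 4.217 -1.039 1.781
vertex 3.92 -0.899 0.984
vertex 4.447 -0.326 1.354
endloop
endfacet
facet normal 0.830 0.532 0.171
outer loop
vertex 4.246 -0.281 2.191
vertex 4.447 -0.326 1.354
vertex 3.968 0.327 1.648
endloop
endfacet
facet normal 0.124 0.119 0.985
outer loop
vertex 3.594 -0.826 2.339
vertex 4.246 -0.281 2.191
vertex 3.44 0.019 2.256
endloop
endfacet
facet normal -0.584 -0.648 0.489
outer loop
vertex 3.392 -1.207 1.592
vertex 3.594 -0.826 2.339
vertex 2.913 -0.554 1.886
endloop
endfacet
facet normal -0.315 -0.708 -0.632
outer loop
vertex 3.92 -0.899 0.984
vertex 3.392 -1.207 1.592
vertex 3.114 -0.599 1.049
endloop
endfacet
facet normal 0.559 0.021 -0.829
outer loop
vertex 4.447 -0.326 1.354
vertex 3.92 -0.899 0.984
vertex 3.766 -0.054 0.901
endloop
endfacet
facet normal -0.646 0.749 -0.147
outer loop
vertex -4.031 4.235 3.604
vertex -3.161 4.688 2.083
vertex -5.08 3.149 2.68
endloop
endfacet
facet normal -0.481 -0.250 0.840
outer loop
vertex -4.479 2.452 2.817
vertex -4.031 4.235 3.604
vertex -5.08 3.149 2.68
endloop
endfacet
facet normal -0.646 0.749 -0.147
outer loop
vertex -5.08 3.149 2.68
vertex -3.161 4.688 2.083
vertex -4.21 3.602 1.159
endloop
endfacet
facet normal -0.593 -0.614 -0.522
outer loop
vertex -4.21 3.602 1.159
vertex -4.479 2.452 2.817
vertex -5.08 3.149 2.68
endloop
endfacet
facet normal 0.593 0.614 0.522
outer loop
vertex -4.031 4.235 3.604
vertex -2.56 3.991 2.22
vertex -3.161 4.688 2.083
endloop
endfacet
facet normal -0.481 -0.250 0.840
outer loop
vertex -3.43 3.538 3.741
vertex -4.031 4.235 3.604
vertex -4.479 2.452 2.817
endloop
endfacet
facet normal 0.593 0.614 0.522
outer loop
vertex -3.43 3.538 3.741
vertex -2.56 3.991 2.22
vertex -4.031 4.235 3.604
endloop
endfacet
facet normal 0.481 0.250 -0.840
outer loop
vertex -3.161 4.688 2.083
vertex -2.56 3.991 2.22
vertex -4.21 3.602 1.159
endloop
endfacet
facet normal -0.593 -0.614 -0.522
outer loop
vertex -3.609 2.905 1.296
vertex -4.479 2.452 2.817
vertex -4.21 3.602 1.159
endloop
endfacet
facet normal 0.481 0.250 -0.840
outer loop
vertex -4.21 3.602 1.159
vertex -2.56 3.991 2.22
vertex -3.609 2.905 1.296
endloop
endfacet
facet normal 0.646 -0.749 0.147
outer loop
vertex -3.609 2.905 1.296
vertex -3.43 3.538 3.741
vertex -4.479 2.452 2.817
endloop
endfacet
facet normal 0.646 -0.749 0.147
outer loop
vertex -2.56 3.991 2.22
vertex -3.43 3.538 3.741
vertex -3.609 2.905 1.296
endloop
endfacet
facet normal -0.662 -0.698 0.274
outer loop
vertex 0.222 -3.227 -2.189
vertex -1.209 -2.325 -3.347
vertex 0.665 -4.143 -3.45
endloop
endfacet
facet normal 0.698 -0.440 0.565
outer loop
vertex 1.829 -2.915 -3.933
vertex 0.222 -3.227 -2.189
vertex 0.665 -4.143 -3.45
endloop
endfacet
facet normal -0.662 -0.698 0.274
outer loop
vertex 0.665 -4.143 -3.45
vertex -1.209 -2.325 -3.347
vertex -0.766 -3.241 -4.608
endloop
endfacet
facet normal 0.273 -0.565 -0.778
outer loop
vertex -0.766 -3.241 -4.608
vertex 1.829 -2.915 -3.933
vertex 0.665 -4.143 -3.45
endloop
endfacet
facet normal -0.273 0.565 0.778
outer loop
vertex 0.222 -3.227 -2.189
vertex -0.045 -1.097 -3.83
vertex -1.209 -2.325 -3.347
endloop
endfacet
facet normal 0.698 -0.440 0.565
outer loop
vertex 1.386 -1.999 -2.672
vertex 0.222 -3.227 -2.189
vertex 1.829 -2.915 -3.933
endloop
endfacet
facet normal -0.273 0.565 0.778
outer loop
vertex 1.386 -1.999 -2.672
vertex -0.045 -1.097 -3.83
vertex 0.222 -3.227 -2.189
endloop
endfacet
facet normal -0.698 0.440 -0.565
outer loop
vertex -1.209 -2.325 -3.347
vertex -0.045 -1.097 -3.83
vertex -0.766 -3.241 -4.608
endloop
endfacet
facet normal 0.273 -0.565 -0.778
outer loop
vertex 0.398 -2.013 -5.091
vertex 1.829 -2.915 -3.933
vertex -0.766 -3.241 -4.608
endloop
endfacet
facet normal -0.698 0.440 -0.565
outer loop
vertex -0.766 -3.241 -4.608
vertex -0.045 -1.097 -3.83
vertex 0.398 -2.013 -5.091
endloop
endfacet
facet normal 0.662 0.698 -0.274
outer loop
vertex 0.398 -2.013 -5.091
vertex 1.386 -1.999 -2.672
vertex 1.829 -2.915 -3.933
endloop
endfacet
facet normal 0.662 0.698 -0.274
outer loop
vertex -0.045 -1.097 -3.83
vertex 1.386 -1.999 -2.672
vertex 0.398 -2.013 -5.091
endloop
endfacet

endsolid


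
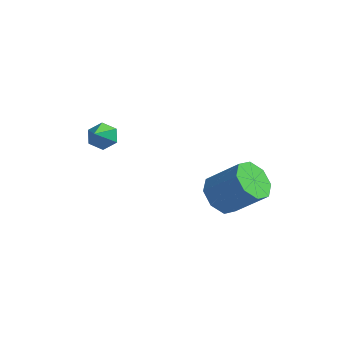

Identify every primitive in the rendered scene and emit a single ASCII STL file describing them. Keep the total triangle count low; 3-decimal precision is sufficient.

solid 
facet normal -0.257 0.721 -0.644
outer loop
vertex -2.877 -0.912 0.514
vertex -3.487 -0.965 0.698
vertex -3.096 -0.557 0.999
endloop
endfacet
facet normal 0.939 0.223 0.261
outer loop
vertex -2.877 -0.912 0.514
vertex -3.096 -0.557 0.999
vertex -2.933 -2.515 2.082
endloop
endfacet
facet normal -0.258 0.721 -0.643
outer loop
vertex -3.096 -0.557 0.999
vertex -3.487 -0.965 0.698
vertex -3.706 -0.61 1.184
endloop
endfacet
facet normal 0.215 0.486 0.847
outer loop
vertex -3.096 -0.557 0.999
vertex -3.706 -0.61 1.184
vertex -2.933 -2.515 2.082
endloop
endfacet
facet normal -0.258 0.721 -0.643
outer loop
vertex -3.706 -0.61 1.184
vertex -3.487 -0.965 0.698
vertex -4.097 -1.018 0.883
endloop
endfacet
facet normal -0.661 0.083 0.746
outer loop
vertex -3.706 -0.61 1.184
vertex -4.097 -1.018 0.883
vertex -2.933 -2.515 2.082
endloop
endfacet
facet normal -0.258 0.720 -0.644
outer loop
vertex -4.097 -1.018 0.883
vertex -3.487 -0.965 0.698
vertex -3.878 -1.373 0.398
endloop
endfacet
facet normal -0.811 -0.582 0.060
outer loop
vertex -4.097 -1.018 0.883
vertex -3.878 -1.373 0.398
vertex -2.933 -2.515 2.082
endloop
endfacet
facet normal -0.258 0.720 -0.644
outer loop
vertex -3.878 -1.373 0.398
vertex -3.487 -0.965 0.698
vertex -3.268 -1.32 0.213
endloop
endfacet
facet normal -0.086 -0.846 -0.526
outer loop
vertex -3.878 -1.373 0.398
vertex -3.268 -1.32 0.213
vertex -2.933 -2.515 2.082
endloop
endfacet
facet normal -0.257 0.721 -0.644
outer loop
vertex -3.268 -1.32 0.213
vertex -3.487 -0.965 0.698
vertex -2.877 -0.912 0.514
endloop
endfacet
facet normal 0.789 -0.443 -0.425
outer loop
vertex -3.268 -1.32 0.213
vertex -2.877 -0.912 0.514
vertex -2.933 -2.515 2.082
endloop
endfacet
facet normal -0.716 -0.114 -0.689
outer loop
vertex 1.077 1.499 -3.894
vertex 0.395 1.534 -3.191
vertex 0.838 2.197 -3.761
endloop
endfacet
facet normal 0.622 0.347 -0.702
outer loop
vertex 1.077 1.499 -3.894
vertex 0.838 2.197 -3.761
vertex 2.408 1.711 -2.611
endloop
endfacet
facet normal 0.622 0.348 -0.702
outer loop
vertex 2.408 1.711 -2.611
vertex 0.838 2.197 -3.761
vertex 2.168 2.409 -2.478
endloop
endfacet
facet normal 0.715 0.114 0.690
outer loop
vertex 2.408 1.711 -2.611
vertex 2.168 2.409 -2.478
vertex 1.725 1.746 -1.909
endloop
endfacet
facet normal -0.716 -0.114 -0.689
outer loop
vertex 0.838 2.197 -3.761
vertex 0.395 1.534 -3.191
vertex 0.339 2.507 -3.294
endloop
endfacet
facet normal 0.214 0.904 -0.371
outer loop
vertex 0.838 2.197 -3.761
vertex 0.339 2.507 -3.294
vertex 2.168 2.409 -2.478
endloop
endfacet
facet normal 0.214 0.903 -0.372
outer loop
vertex 2.168 2.409 -2.478
vertex 0.339 2.507 -3.294
vertex 1.669 2.719 -2.012
endloop
endfacet
facet normal 0.715 0.114 0.690
outer loop
vertex 2.168 2.409 -2.478
vertex 1.669 2.719 -2.012
vertex 1.725 1.746 -1.909
endloop
endfacet
facet normal -0.715 -0.114 -0.690
outer loop
vertex 0.339 2.507 -3.294
vertex 0.395 1.534 -3.191
vertex -0.128 2.247 -2.767
endloop
endfacet
facet normal -0.319 0.931 0.177
outer loop
vertex 0.339 2.507 -3.294
vertex -0.128 2.247 -2.767
vertex 1.669 2.719 -2.012
endloop
endfacet
facet normal -0.319 0.931 0.177
outer loop
vertex 1.669 2.719 -2.012
vertex -0.128 2.247 -2.767
vertex 1.203 2.459 -1.485
endloop
endfacet
facet normal 0.716 0.114 0.689
outer loop
vertex 1.669 2.719 -2.012
vertex 1.203 2.459 -1.485
vertex 1.725 1.746 -1.909
endloop
endfacet
facet normal -0.715 -0.114 -0.690
outer loop
vertex -0.128 2.247 -2.767
vertex 0.395 1.534 -3.191
vertex -0.288 1.569 -2.489
endloop
endfacet
facet normal -0.665 0.412 0.623
outer loop
vertex -0.128 2.247 -2.767
vertex -0.288 1.569 -2.489
vertex 1.203 2.459 -1.485
endloop
endfacet
facet normal -0.665 0.413 0.622
outer loop
vertex 1.203 2.459 -1.485
vertex -0.288 1.569 -2.489
vertex 1.043 1.781 -1.206
endloop
endfacet
facet normal 0.716 0.115 0.689
outer loop
vertex 1.203 2.459 -1.485
vertex 1.043 1.781 -1.206
vertex 1.725 1.746 -1.909
endloop
endfacet
facet normal -0.715 -0.114 -0.690
outer loop
vertex -0.288 1.569 -2.489
vertex 0.395 1.534 -3.191
vertex -0.048 0.871 -2.622
endloop
endfacet
facet normal -0.621 -0.347 0.702
outer loop
vertex -0.288 1.569 -2.489
vertex -0.048 0.871 -2.622
vertex 1.043 1.781 -1.206
endloop
endfacet
facet normal -0.622 -0.347 0.702
outer loop
vertex 1.043 1.781 -1.206
vertex -0.048 0.871 -2.622
vertex 1.282 1.083 -1.339
endloop
endfacet
facet normal 0.716 0.114 0.689
outer loop
vertex 1.043 1.781 -1.206
vertex 1.282 1.083 -1.339
vertex 1.725 1.746 -1.909
endloop
endfacet
facet normal -0.715 -0.114 -0.690
outer loop
vertex -0.048 0.871 -2.622
vertex 0.395 1.534 -3.191
vertex 0.451 0.561 -3.088
endloop
endfacet
facet normal -0.214 -0.903 0.371
outer loop
vertex -0.048 0.871 -2.622
vertex 0.451 0.561 -3.088
vertex 1.282 1.083 -1.339
endloop
endfacet
facet normal -0.214 -0.904 0.371
outer loop
vertex 1.282 1.083 -1.339
vertex 0.451 0.561 -3.088
vertex 1.781 0.773 -1.806
endloop
endfacet
facet normal 0.716 0.114 0.689
outer loop
vertex 1.282 1.083 -1.339
vertex 1.781 0.773 -1.806
vertex 1.725 1.746 -1.909
endloop
endfacet
facet normal -0.716 -0.114 -0.689
outer loop
vertex 0.451 0.561 -3.088
vertex 0.395 1.534 -3.191
vertex 0.917 0.821 -3.615
endloop
endfacet
facet normal 0.319 -0.931 -0.177
outer loop
vertex 0.451 0.561 -3.088
vertex 0.917 0.821 -3.615
vertex 1.781 0.773 -1.806
endloop
endfacet
facet normal 0.319 -0.931 -0.177
outer loop
vertex 1.781 0.773 -1.806
vertex 0.917 0.821 -3.615
vertex 2.248 1.033 -2.333
endloop
endfacet
facet normal 0.715 0.114 0.690
outer loop
vertex 1.781 0.773 -1.806
vertex 2.248 1.033 -2.333
vertex 1.725 1.746 -1.909
endloop
endfacet
facet normal -0.716 -0.115 -0.689
outer loop
vertex 0.917 0.821 -3.615
vertex 0.395 1.534 -3.191
vertex 1.077 1.499 -3.894
endloop
endfacet
facet normal 0.665 -0.413 -0.622
outer loop
vertex 0.917 0.821 -3.615
vertex 1.077 1.499 -3.894
vertex 2.248 1.033 -2.333
endloop
endfacet
facet normal 0.665 -0.412 -0.622
outer loop
vertex 2.248 1.033 -2.333
vertex 1.077 1.499 -3.894
vertex 2.408 1.711 -2.611
endloop
endfacet
facet normal 0.715 0.114 0.690
outer loop
vertex 2.248 1.033 -2.333
vertex 2.408 1.711 -2.611
vertex 1.725 1.746 -1.909
endloop
endfacet

endsolid


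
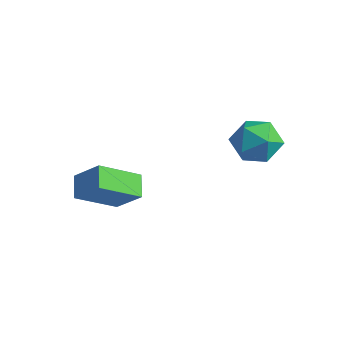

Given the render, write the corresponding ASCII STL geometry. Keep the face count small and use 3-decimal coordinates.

solid 
facet normal -0.689 -0.200 -0.697
outer loop
vertex -2.063 -3.568 -0.006
vertex -1.371 -1.994 -1.141
vertex -1.363 -4.237 -0.506
endloop
endfacet
facet normal -0.336 -0.764 0.551
outer loop
vertex -0.289 -3.926 0.581
vertex -2.063 -3.568 -0.006
vertex -1.363 -4.237 -0.506
endloop
endfacet
facet normal -0.689 -0.200 -0.697
outer loop
vertex -1.363 -4.237 -0.506
vertex -1.371 -1.994 -1.141
vertex -0.671 -2.663 -1.641
endloop
endfacet
facet normal 0.642 -0.614 -0.459
outer loop
vertex -0.671 -2.663 -1.641
vertex -0.289 -3.926 0.581
vertex -1.363 -4.237 -0.506
endloop
endfacet
facet normal -0.642 0.614 0.459
outer loop
vertex -2.063 -3.568 -0.006
vertex -0.297 -1.683 -0.054
vertex -1.371 -1.994 -1.141
endloop
endfacet
facet normal -0.336 -0.764 0.551
outer loop
vertex -0.989 -3.257 1.081
vertex -2.063 -3.568 -0.006
vertex -0.289 -3.926 0.581
endloop
endfacet
facet normal -0.642 0.614 0.459
outer loop
vertex -0.989 -3.257 1.081
vertex -0.297 -1.683 -0.054
vertex -2.063 -3.568 -0.006
endloop
endfacet
facet normal 0.336 0.764 -0.551
outer loop
vertex -1.371 -1.994 -1.141
vertex -0.297 -1.683 -0.054
vertex -0.671 -2.663 -1.641
endloop
endfacet
facet normal 0.642 -0.614 -0.459
outer loop
vertex 0.403 -2.352 -0.554
vertex -0.289 -3.926 0.581
vertex -0.671 -2.663 -1.641
endloop
endfacet
facet normal 0.336 0.764 -0.551
outer loop
vertex -0.671 -2.663 -1.641
vertex -0.297 -1.683 -0.054
vertex 0.403 -2.352 -0.554
endloop
endfacet
facet normal 0.689 0.200 0.697
outer loop
vertex 0.403 -2.352 -0.554
vertex -0.989 -3.257 1.081
vertex -0.289 -3.926 0.581
endloop
endfacet
facet normal 0.689 0.200 0.697
outer loop
vertex -0.297 -1.683 -0.054
vertex -0.989 -3.257 1.081
vertex 0.403 -2.352 -0.554
endloop
endfacet
facet normal 0.287 -0.063 0.956
outer loop
vertex 3.24 1.702 3.132
vertex 2.834 0.665 3.185
vertex 3.892 0.834 2.879
endloop
endfacet
facet normal 0.720 0.369 0.588
outer loop
vertex 3.24 1.702 3.132
vertex 3.892 0.834 2.879
vertex 3.927 1.757 2.256
endloop
endfacet
facet normal 0.324 0.894 0.310
outer loop
vertex 3.24 1.702 3.132
vertex 3.927 1.757 2.256
vertex 2.89 2.16 2.177
endloop
endfacet
facet normal -0.354 0.786 0.507
outer loop
vertex 3.24 1.702 3.132
vertex 2.89 2.16 2.177
vertex 2.215 1.485 2.752
endloop
endfacet
facet normal -0.377 0.194 0.906
outer loop
vertex 3.24 1.702 3.132
vertex 2.215 1.485 2.752
vertex 2.834 0.665 3.185
endloop
endfacet
facet normal 0.999 -0.005 0.048
outer loop
vertex 3.927 1.757 2.256
vertex 3.892 0.834 2.879
vertex 3.945 0.755 1.768
endloop
endfacet
facet normal 0.299 -0.704 0.644
outer loop
vertex 3.892 0.834 2.879
vertex 2.834 0.665 3.185
vertex 3.27 0.08 2.343
endloop
endfacet
facet normal -0.775 -0.288 0.563
outer loop
vertex 2.834 0.665 3.185
vertex 2.215 1.485 2.752
vertex 2.233 0.483 2.264
endloop
endfacet
facet normal -0.739 0.669 -0.083
outer loop
vertex 2.215 1.485 2.752
vertex 2.89 2.16 2.177
vertex 2.268 1.406 1.641
endloop
endfacet
facet normal 0.358 0.843 -0.400
outer loop
vertex 2.89 2.16 2.177
vertex 3.927 1.757 2.256
vertex 3.326 1.575 1.335
endloop
endfacet
facet normal 0.354 -0.786 -0.507
outer loop
vertex 2.92 0.538 1.388
vertex 3.945 0.755 1.768
vertex 3.27 0.08 2.343
endloop
endfacet
facet normal -0.324 -0.894 -0.310
outer loop
vertex 2.92 0.538 1.388
vertex 3.27 0.08 2.343
vertex 2.233 0.483 2.264
endloop
endfacet
facet normal -0.720 -0.369 -0.588
outer loop
vertex 2.92 0.538 1.388
vertex 2.233 0.483 2.264
vertex 2.268 1.406 1.641
endloop
endfacet
facet normal -0.287 0.063 -0.956
outer loop
vertex 2.92 0.538 1.388
vertex 2.268 1.406 1.641
vertex 3.326 1.575 1.335
endloop
endfacet
facet normal 0.377 -0.194 -0.906
outer loop
vertex 2.92 0.538 1.388
vertex 3.326 1.575 1.335
vertex 3.945 0.755 1.768
endloop
endfacet
facet normal 0.739 -0.669 0.083
outer loop
vertex 3.27 0.08 2.343
vertex 3.945 0.755 1.768
vertex 3.892 0.834 2.879
endloop
endfacet
facet normal -0.358 -0.843 0.400
outer loop
vertex 2.233 0.483 2.264
vertex 3.27 0.08 2.343
vertex 2.834 0.665 3.185
endloop
endfacet
facet normal -0.999 0.005 -0.048
outer loop
vertex 2.268 1.406 1.641
vertex 2.233 0.483 2.264
vertex 2.215 1.485 2.752
endloop
endfacet
facet normal -0.299 0.704 -0.644
outer loop
vertex 3.326 1.575 1.335
vertex 2.268 1.406 1.641
vertex 2.89 2.16 2.177
endloop
endfacet
facet normal 0.775 0.288 -0.563
outer loop
vertex 3.945 0.755 1.768
vertex 3.326 1.575 1.335
vertex 3.927 1.757 2.256
endloop
endfacet

endsolid


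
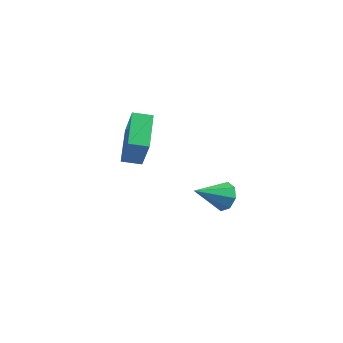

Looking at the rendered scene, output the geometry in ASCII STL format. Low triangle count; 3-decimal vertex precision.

solid 
facet normal 0.567 0.614 -0.549
outer loop
vertex 4.289 -1.399 1.059
vertex 3.871 -1.588 0.416
vertex 3.814 -1.034 0.977
endloop
endfacet
facet normal 0.017 0.240 0.971
outer loop
vertex 4.289 -1.399 1.059
vertex 3.814 -1.034 0.977
vertex 2.849 -2.692 1.404
endloop
endfacet
facet normal 0.567 0.614 -0.549
outer loop
vertex 3.814 -1.034 0.977
vertex 3.871 -1.588 0.416
vertex 3.372 -0.993 0.566
endloop
endfacet
facet normal -0.565 0.498 0.658
outer loop
vertex 3.814 -1.034 0.977
vertex 3.372 -0.993 0.566
vertex 2.849 -2.692 1.404
endloop
endfacet
facet normal 0.567 0.614 -0.548
outer loop
vertex 3.372 -0.993 0.566
vertex 3.871 -1.588 0.416
vertex 3.222 -1.3 0.067
endloop
endfacet
facet normal -0.941 0.329 0.080
outer loop
vertex 3.372 -0.993 0.566
vertex 3.222 -1.3 0.067
vertex 2.849 -2.692 1.404
endloop
endfacet
facet normal 0.568 0.613 -0.549
outer loop
vertex 3.222 -1.3 0.067
vertex 3.871 -1.588 0.416
vertex 3.452 -1.776 -0.227
endloop
endfacet
facet normal -0.890 -0.168 -0.424
outer loop
vertex 3.222 -1.3 0.067
vertex 3.452 -1.776 -0.227
vertex 2.849 -2.692 1.404
endloop
endfacet
facet normal 0.567 0.614 -0.549
outer loop
vertex 3.452 -1.776 -0.227
vertex 3.871 -1.588 0.416
vertex 3.927 -2.141 -0.145
endloop
endfacet
facet normal -0.443 -0.702 -0.558
outer loop
vertex 3.452 -1.776 -0.227
vertex 3.927 -2.141 -0.145
vertex 2.849 -2.692 1.404
endloop
endfacet
facet normal 0.567 0.614 -0.549
outer loop
vertex 3.927 -2.141 -0.145
vertex 3.871 -1.588 0.416
vertex 4.369 -2.182 0.266
endloop
endfacet
facet normal 0.139 -0.960 -0.245
outer loop
vertex 3.927 -2.141 -0.145
vertex 4.369 -2.182 0.266
vertex 2.849 -2.692 1.404
endloop
endfacet
facet normal 0.567 0.614 -0.548
outer loop
vertex 4.369 -2.182 0.266
vertex 3.871 -1.588 0.416
vertex 4.519 -1.875 0.765
endloop
endfacet
facet normal 0.514 -0.791 0.332
outer loop
vertex 4.369 -2.182 0.266
vertex 4.519 -1.875 0.765
vertex 2.849 -2.692 1.404
endloop
endfacet
facet normal 0.567 0.613 -0.549
outer loop
vertex 4.519 -1.875 0.765
vertex 3.871 -1.588 0.416
vertex 4.289 -1.399 1.059
endloop
endfacet
facet normal 0.463 -0.293 0.836
outer loop
vertex 4.519 -1.875 0.765
vertex 4.289 -1.399 1.059
vertex 2.849 -2.692 1.404
endloop
endfacet
facet normal -0.910 -0.367 0.194
outer loop
vertex -2.037 0.997 0.085
vertex -2.64 2.848 0.757
vertex -2.666 1.511 -1.895
endloop
endfacet
facet normal 0.292 -0.899 -0.326
outer loop
vertex -1.72 1.892 -2.097
vertex -2.037 0.997 0.085
vertex -2.666 1.511 -1.895
endloop
endfacet
facet normal -0.910 -0.367 0.194
outer loop
vertex -2.666 1.511 -1.895
vertex -2.64 2.848 0.757
vertex -3.269 3.362 -1.223
endloop
endfacet
facet normal -0.294 0.240 -0.925
outer loop
vertex -3.269 3.362 -1.223
vertex -1.72 1.892 -2.097
vertex -2.666 1.511 -1.895
endloop
endfacet
facet normal 0.294 -0.240 0.925
outer loop
vertex -2.037 0.997 0.085
vertex -1.694 3.229 0.555
vertex -2.64 2.848 0.757
endloop
endfacet
facet normal 0.292 -0.899 -0.326
outer loop
vertex -1.091 1.378 -0.117
vertex -2.037 0.997 0.085
vertex -1.72 1.892 -2.097
endloop
endfacet
facet normal 0.294 -0.240 0.925
outer loop
vertex -1.091 1.378 -0.117
vertex -1.694 3.229 0.555
vertex -2.037 0.997 0.085
endloop
endfacet
facet normal -0.292 0.899 0.326
outer loop
vertex -2.64 2.848 0.757
vertex -1.694 3.229 0.555
vertex -3.269 3.362 -1.223
endloop
endfacet
facet normal -0.294 0.240 -0.925
outer loop
vertex -2.323 3.743 -1.425
vertex -1.72 1.892 -2.097
vertex -3.269 3.362 -1.223
endloop
endfacet
facet normal -0.292 0.899 0.326
outer loop
vertex -3.269 3.362 -1.223
vertex -1.694 3.229 0.555
vertex -2.323 3.743 -1.425
endloop
endfacet
facet normal 0.910 0.367 -0.194
outer loop
vertex -2.323 3.743 -1.425
vertex -1.091 1.378 -0.117
vertex -1.72 1.892 -2.097
endloop
endfacet
facet normal 0.910 0.367 -0.194
outer loop
vertex -1.694 3.229 0.555
vertex -1.091 1.378 -0.117
vertex -2.323 3.743 -1.425
endloop
endfacet

endsolid
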